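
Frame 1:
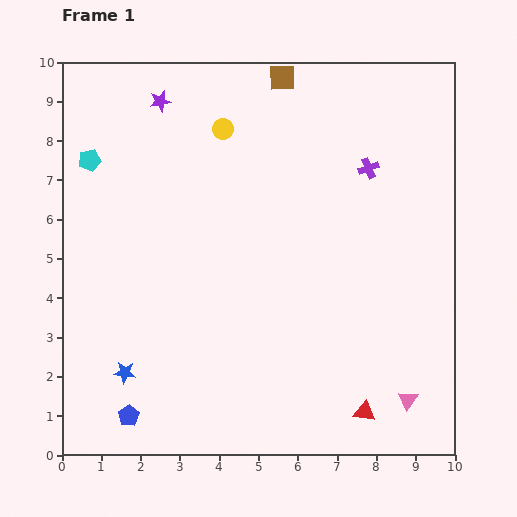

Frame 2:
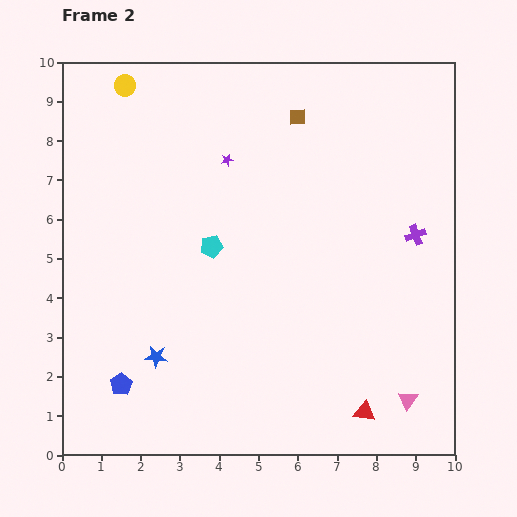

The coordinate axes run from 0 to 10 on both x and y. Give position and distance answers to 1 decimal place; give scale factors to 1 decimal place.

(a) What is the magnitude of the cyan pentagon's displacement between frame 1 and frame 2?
3.8

The cyan pentagon moved from (0.7, 7.5) to (3.8, 5.3), a distance of √(3.1² + 2.2²) ≈ 3.8.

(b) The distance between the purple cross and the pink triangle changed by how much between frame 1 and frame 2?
-1.8

Distance in frame 1: 6.0. Distance in frame 2: 4.2.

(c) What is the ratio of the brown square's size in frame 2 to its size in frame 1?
0.6×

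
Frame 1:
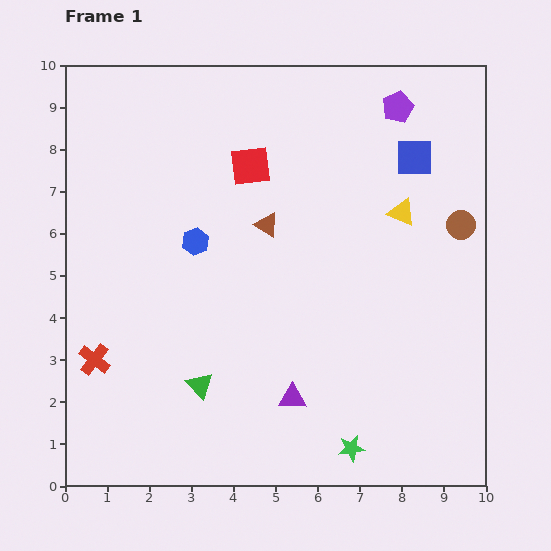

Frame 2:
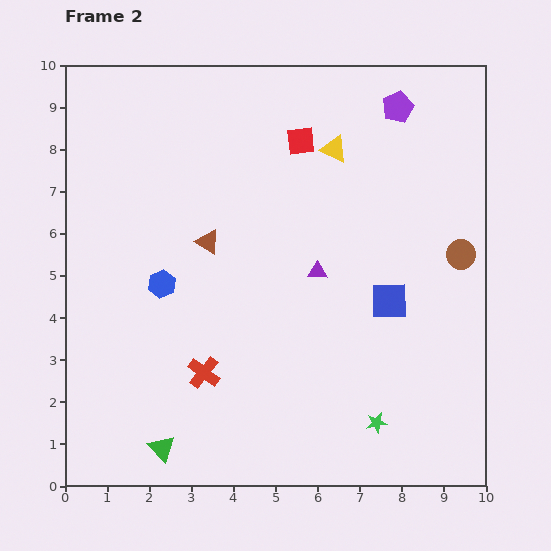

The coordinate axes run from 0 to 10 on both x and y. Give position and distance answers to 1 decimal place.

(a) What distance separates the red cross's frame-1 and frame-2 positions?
2.6

The red cross moved from (0.7, 3.0) to (3.3, 2.7), a distance of √(2.6² + 0.3²) ≈ 2.6.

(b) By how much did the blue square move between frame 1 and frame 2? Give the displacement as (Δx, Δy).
(-0.6, -3.4)

The blue square was at (8.3, 7.8) in frame 1 and (7.7, 4.4) in frame 2.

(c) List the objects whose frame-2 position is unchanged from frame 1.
the purple pentagon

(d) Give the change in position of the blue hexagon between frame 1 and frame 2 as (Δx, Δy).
(-0.8, -1.0)

The blue hexagon was at (3.1, 5.8) in frame 1 and (2.3, 4.8) in frame 2.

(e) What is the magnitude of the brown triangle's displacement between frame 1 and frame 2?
1.5

The brown triangle moved from (4.8, 6.2) to (3.4, 5.8), a distance of √(1.4² + 0.4²) ≈ 1.5.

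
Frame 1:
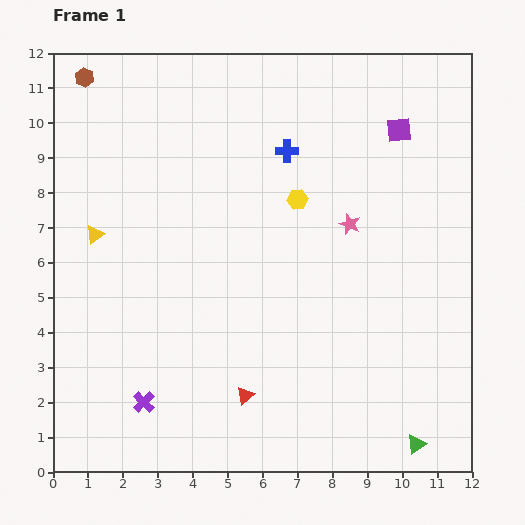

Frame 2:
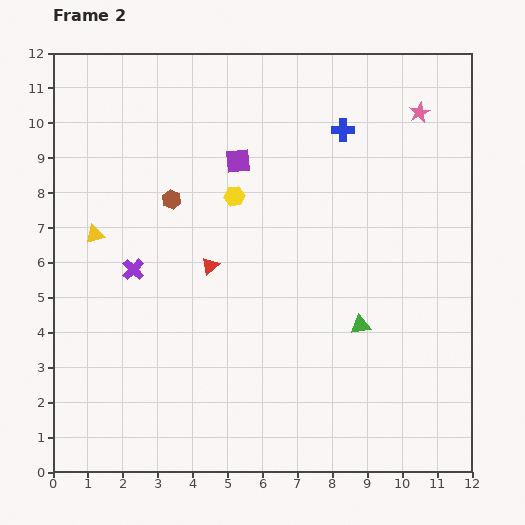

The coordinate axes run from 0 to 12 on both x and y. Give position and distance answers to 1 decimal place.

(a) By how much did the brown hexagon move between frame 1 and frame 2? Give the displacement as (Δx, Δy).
(2.5, -3.5)

The brown hexagon was at (0.9, 11.3) in frame 1 and (3.4, 7.8) in frame 2.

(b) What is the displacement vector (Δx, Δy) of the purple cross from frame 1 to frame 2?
(-0.3, 3.8)

The purple cross was at (2.6, 2.0) in frame 1 and (2.3, 5.8) in frame 2.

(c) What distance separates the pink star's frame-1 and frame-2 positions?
3.8

The pink star moved from (8.5, 7.1) to (10.5, 10.3), a distance of √(2.0² + 3.2²) ≈ 3.8.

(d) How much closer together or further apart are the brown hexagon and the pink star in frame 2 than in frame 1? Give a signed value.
-1.2

Distance in frame 1: 8.7. Distance in frame 2: 7.5.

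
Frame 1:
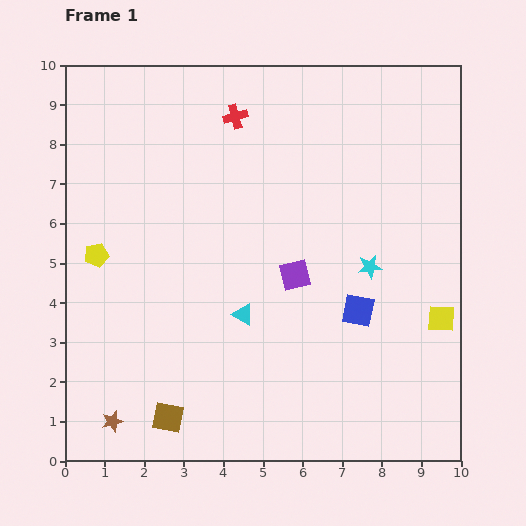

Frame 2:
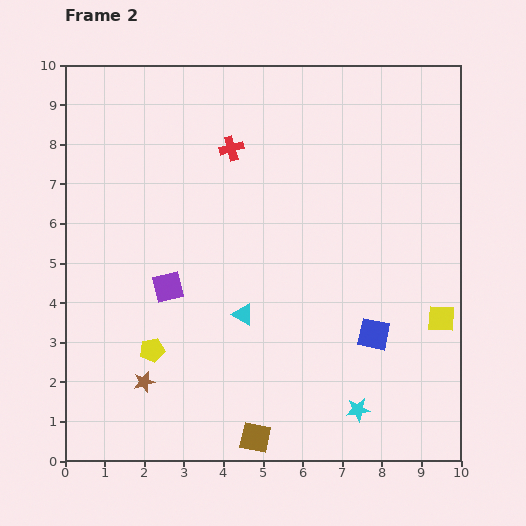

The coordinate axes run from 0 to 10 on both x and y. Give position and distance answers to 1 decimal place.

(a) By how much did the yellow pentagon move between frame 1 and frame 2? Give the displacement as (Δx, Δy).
(1.4, -2.4)

The yellow pentagon was at (0.8, 5.2) in frame 1 and (2.2, 2.8) in frame 2.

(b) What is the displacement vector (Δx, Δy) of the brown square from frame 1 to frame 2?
(2.2, -0.5)

The brown square was at (2.6, 1.1) in frame 1 and (4.8, 0.6) in frame 2.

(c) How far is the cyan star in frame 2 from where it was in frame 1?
3.6

The cyan star moved from (7.7, 4.9) to (7.4, 1.3), a distance of √(0.3² + 3.6²) ≈ 3.6.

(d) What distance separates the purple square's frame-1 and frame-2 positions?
3.2

The purple square moved from (5.8, 4.7) to (2.6, 4.4), a distance of √(3.2² + 0.3²) ≈ 3.2.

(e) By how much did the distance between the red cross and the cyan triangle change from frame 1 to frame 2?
-0.8

Distance in frame 1: 5.0. Distance in frame 2: 4.2.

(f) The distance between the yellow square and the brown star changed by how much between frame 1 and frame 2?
-1.0

Distance in frame 1: 8.7. Distance in frame 2: 7.7.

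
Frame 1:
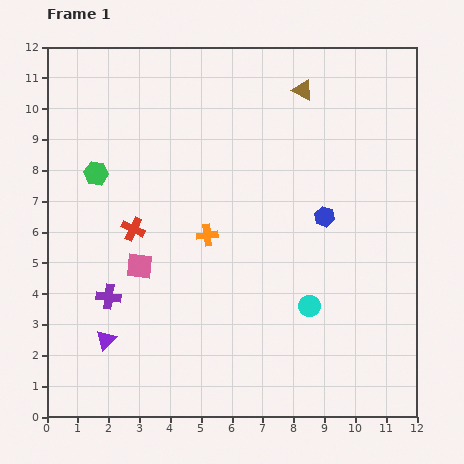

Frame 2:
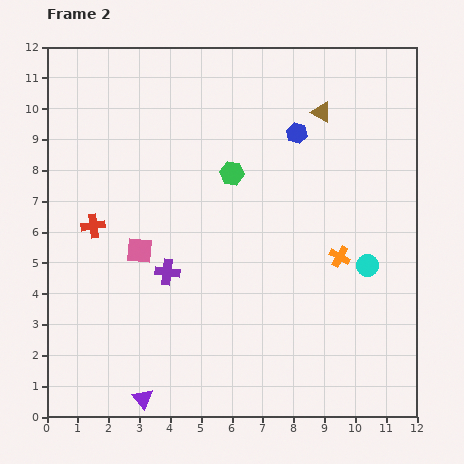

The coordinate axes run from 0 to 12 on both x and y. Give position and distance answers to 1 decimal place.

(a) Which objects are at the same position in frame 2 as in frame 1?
none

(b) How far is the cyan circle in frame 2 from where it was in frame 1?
2.3

The cyan circle moved from (8.5, 3.6) to (10.4, 4.9), a distance of √(1.9² + 1.3²) ≈ 2.3.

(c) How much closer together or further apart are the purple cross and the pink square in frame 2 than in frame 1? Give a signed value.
-0.3

Distance in frame 1: 1.4. Distance in frame 2: 1.1.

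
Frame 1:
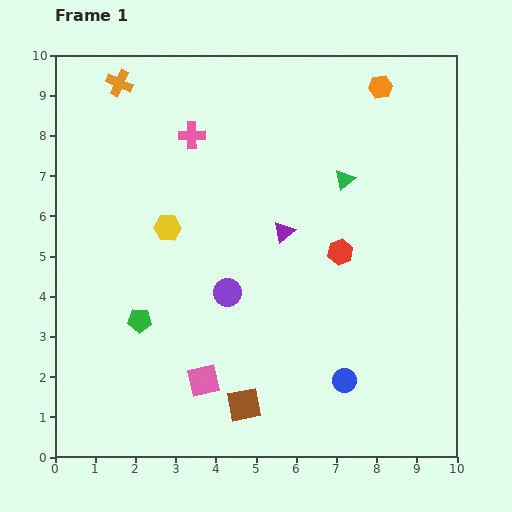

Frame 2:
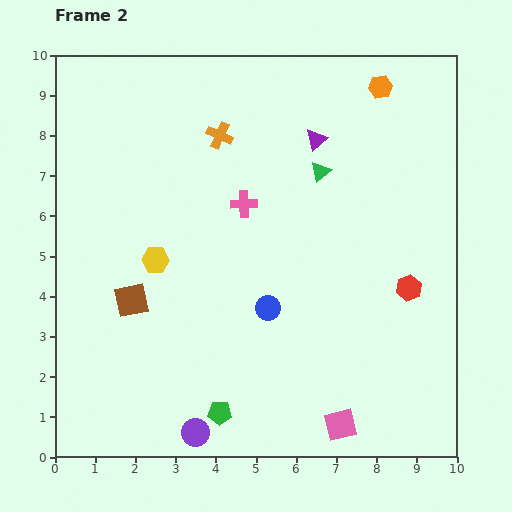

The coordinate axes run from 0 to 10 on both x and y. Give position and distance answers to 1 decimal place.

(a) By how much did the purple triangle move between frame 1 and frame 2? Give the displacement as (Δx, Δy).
(0.8, 2.3)

The purple triangle was at (5.7, 5.6) in frame 1 and (6.5, 7.9) in frame 2.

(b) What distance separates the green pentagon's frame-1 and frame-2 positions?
3.0

The green pentagon moved from (2.1, 3.4) to (4.1, 1.1), a distance of √(2.0² + 2.3²) ≈ 3.0.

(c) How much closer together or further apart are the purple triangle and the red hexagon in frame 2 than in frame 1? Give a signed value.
+2.9

Distance in frame 1: 1.5. Distance in frame 2: 4.4.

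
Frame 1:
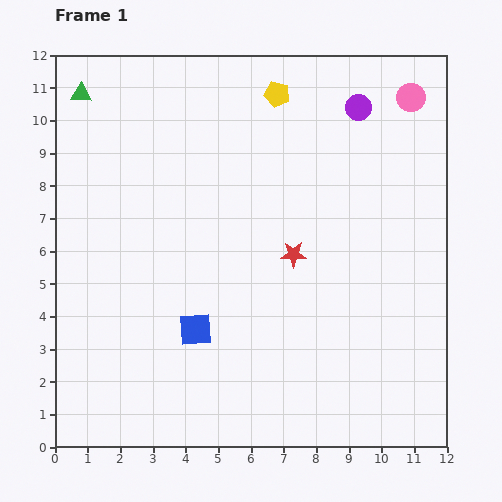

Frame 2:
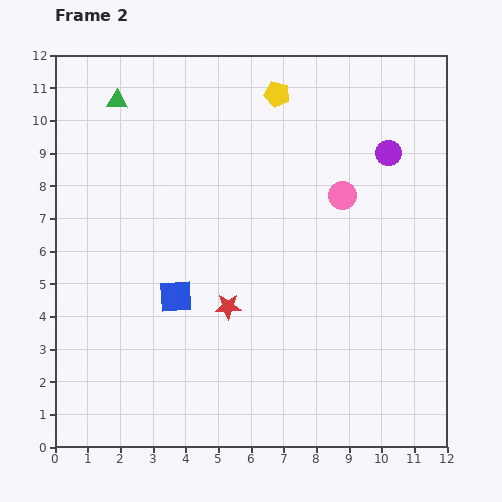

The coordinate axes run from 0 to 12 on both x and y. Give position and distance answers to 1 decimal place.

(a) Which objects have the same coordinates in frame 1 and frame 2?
the yellow pentagon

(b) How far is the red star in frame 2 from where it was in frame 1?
2.6

The red star moved from (7.3, 5.9) to (5.3, 4.3), a distance of √(2.0² + 1.6²) ≈ 2.6.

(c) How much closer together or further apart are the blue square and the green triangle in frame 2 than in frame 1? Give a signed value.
-1.7

Distance in frame 1: 8.0. Distance in frame 2: 6.3.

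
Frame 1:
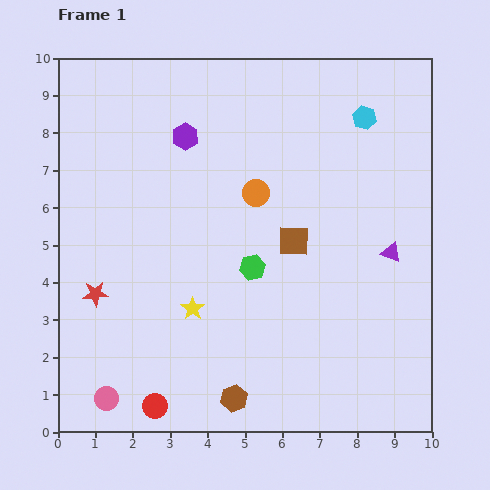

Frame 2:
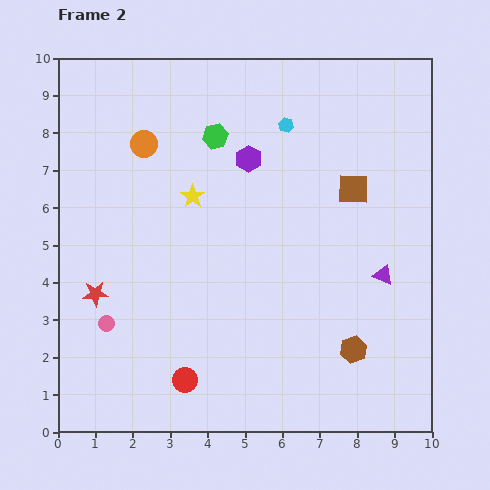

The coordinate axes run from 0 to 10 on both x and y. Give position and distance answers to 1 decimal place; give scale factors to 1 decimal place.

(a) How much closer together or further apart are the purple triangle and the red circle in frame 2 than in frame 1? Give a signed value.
-1.5

Distance in frame 1: 7.5. Distance in frame 2: 6.0.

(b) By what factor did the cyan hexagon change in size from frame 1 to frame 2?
0.6×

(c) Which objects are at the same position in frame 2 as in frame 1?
the red star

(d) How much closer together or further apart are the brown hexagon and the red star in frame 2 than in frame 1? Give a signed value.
+2.5

Distance in frame 1: 4.6. Distance in frame 2: 7.1.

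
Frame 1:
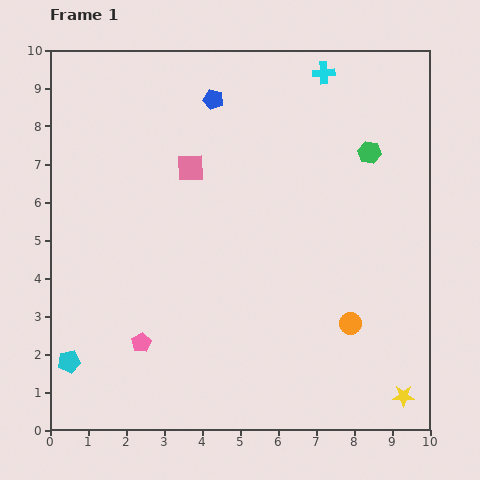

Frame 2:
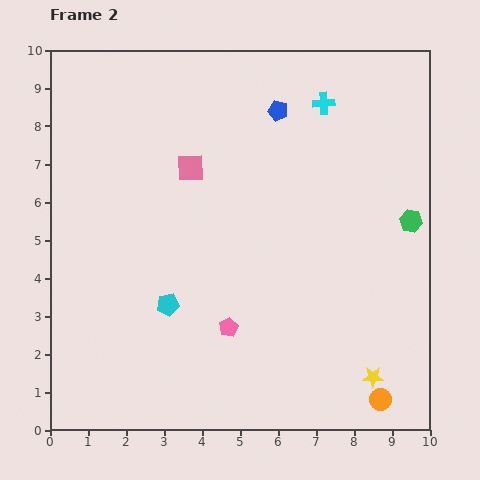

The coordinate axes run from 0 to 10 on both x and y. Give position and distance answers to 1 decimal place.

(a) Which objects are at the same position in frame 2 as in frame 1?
the pink square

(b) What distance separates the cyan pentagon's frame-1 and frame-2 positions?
3.0

The cyan pentagon moved from (0.5, 1.8) to (3.1, 3.3), a distance of √(2.6² + 1.5²) ≈ 3.0.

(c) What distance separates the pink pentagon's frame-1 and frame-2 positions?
2.3

The pink pentagon moved from (2.4, 2.3) to (4.7, 2.7), a distance of √(2.3² + 0.4²) ≈ 2.3.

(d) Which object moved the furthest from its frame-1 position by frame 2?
the cyan pentagon

(moved 3.0; next 2.3)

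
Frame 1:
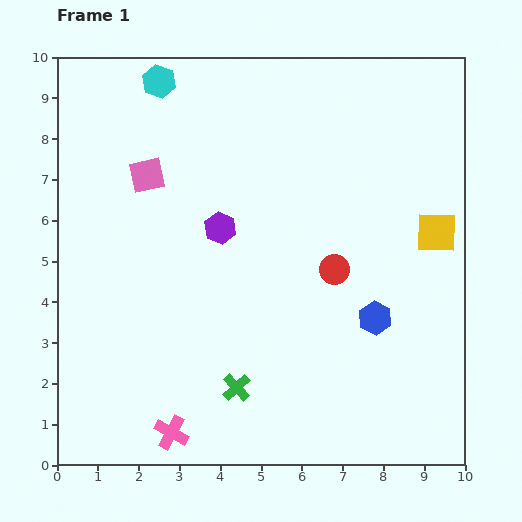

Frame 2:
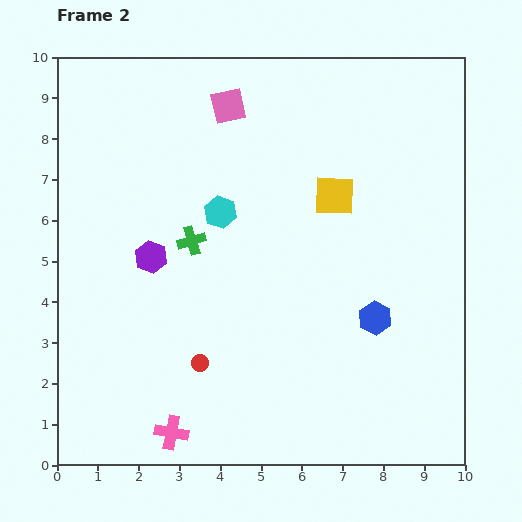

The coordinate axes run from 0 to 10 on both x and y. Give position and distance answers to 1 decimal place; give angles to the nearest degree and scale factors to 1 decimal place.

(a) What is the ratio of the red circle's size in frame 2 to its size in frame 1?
0.6×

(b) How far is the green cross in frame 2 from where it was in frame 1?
3.8

The green cross moved from (4.4, 1.9) to (3.3, 5.5), a distance of √(1.1² + 3.6²) ≈ 3.8.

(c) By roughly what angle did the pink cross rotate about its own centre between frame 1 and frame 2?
18° counter-clockwise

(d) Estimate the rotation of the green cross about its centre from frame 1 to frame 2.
26° clockwise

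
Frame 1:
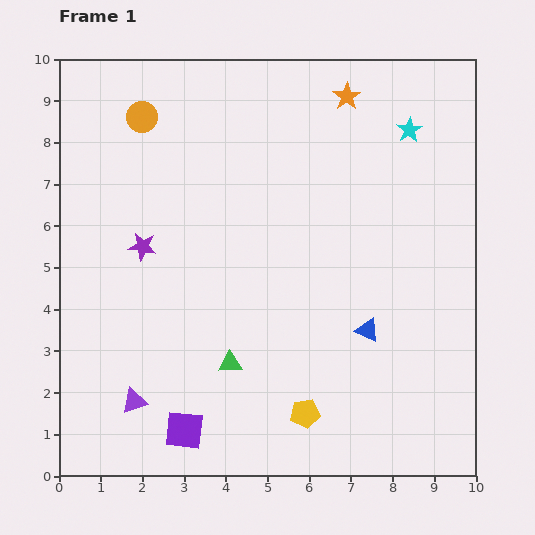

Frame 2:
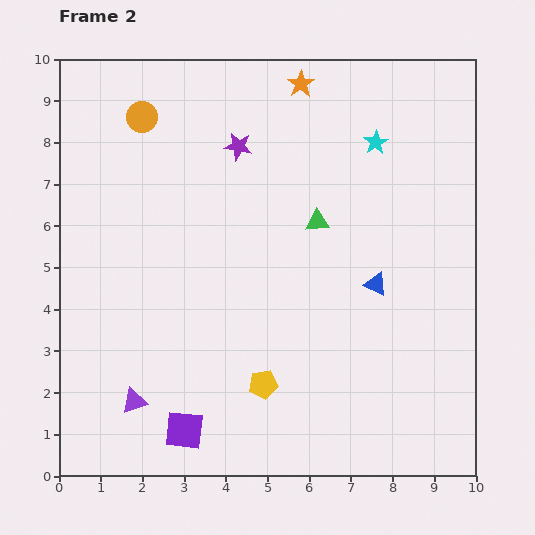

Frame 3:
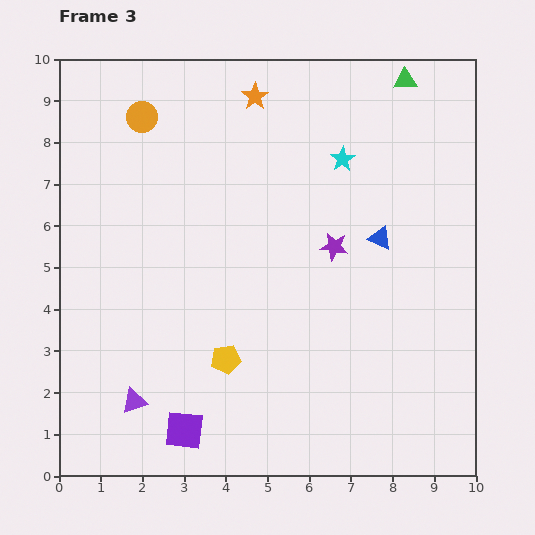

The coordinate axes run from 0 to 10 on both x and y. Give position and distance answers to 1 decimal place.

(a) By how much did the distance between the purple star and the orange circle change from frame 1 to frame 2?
-0.7

Distance in frame 1: 3.1. Distance in frame 2: 2.4.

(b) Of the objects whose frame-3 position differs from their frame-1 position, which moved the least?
the cyan star

(moved 1.7)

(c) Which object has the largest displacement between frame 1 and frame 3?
the green triangle

(moved 8.0; next 4.6)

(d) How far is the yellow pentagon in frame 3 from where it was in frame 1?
2.3

The yellow pentagon moved from (5.9, 1.5) to (4.0, 2.8), a distance of √(1.9² + 1.3²) ≈ 2.3.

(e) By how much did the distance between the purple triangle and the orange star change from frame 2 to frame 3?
-0.7

Distance in frame 2: 8.6. Distance in frame 3: 7.9.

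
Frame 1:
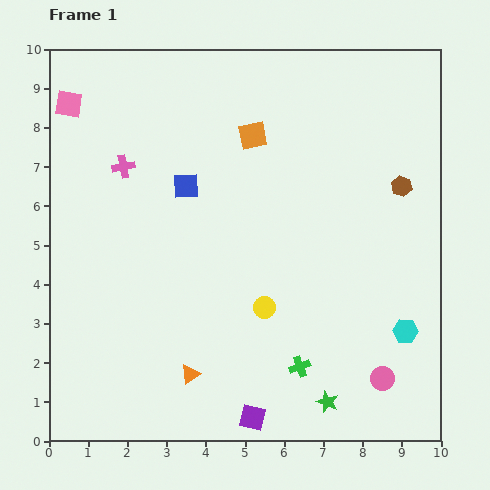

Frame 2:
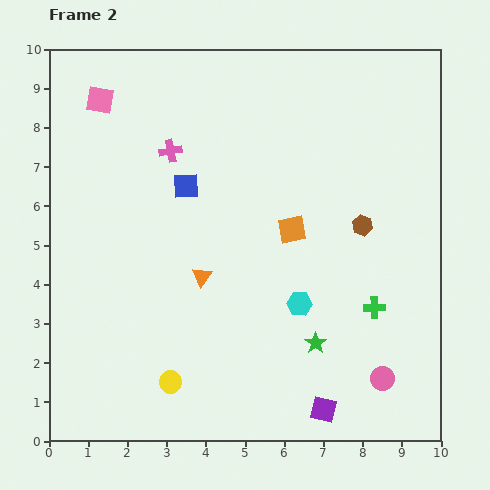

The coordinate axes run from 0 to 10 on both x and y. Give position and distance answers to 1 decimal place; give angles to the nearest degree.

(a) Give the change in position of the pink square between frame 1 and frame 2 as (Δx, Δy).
(0.8, 0.1)

The pink square was at (0.5, 8.6) in frame 1 and (1.3, 8.7) in frame 2.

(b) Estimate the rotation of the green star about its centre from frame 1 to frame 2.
16° clockwise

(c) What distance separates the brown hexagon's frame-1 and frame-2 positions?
1.4

The brown hexagon moved from (9.0, 6.5) to (8.0, 5.5), a distance of √(1.0² + 1.0²) ≈ 1.4.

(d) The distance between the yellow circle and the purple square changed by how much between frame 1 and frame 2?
+1.2

Distance in frame 1: 2.8. Distance in frame 2: 4.0.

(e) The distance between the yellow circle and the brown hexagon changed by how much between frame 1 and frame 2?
+1.6

Distance in frame 1: 4.7. Distance in frame 2: 6.3.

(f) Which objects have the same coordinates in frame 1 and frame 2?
the blue square, the pink circle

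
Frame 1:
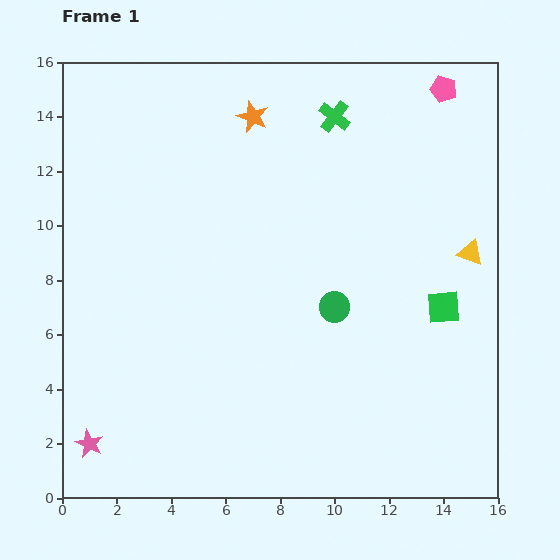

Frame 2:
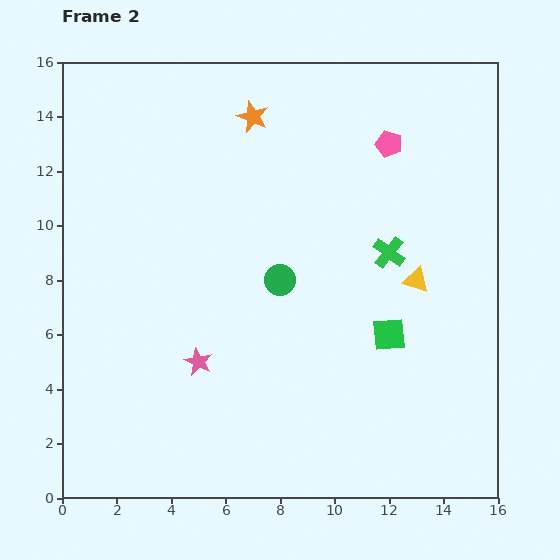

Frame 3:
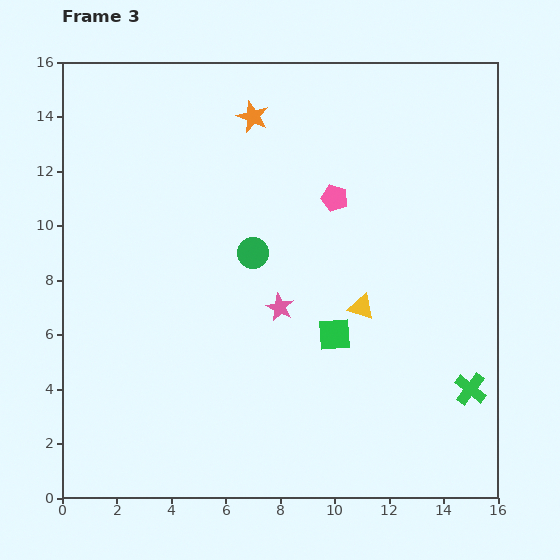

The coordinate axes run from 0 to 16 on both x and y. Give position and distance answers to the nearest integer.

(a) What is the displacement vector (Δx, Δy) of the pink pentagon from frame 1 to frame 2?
(-2, -2)

The pink pentagon was at (14, 15) in frame 1 and (12, 13) in frame 2.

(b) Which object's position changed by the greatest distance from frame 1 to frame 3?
the green cross

(moved 11; next 9)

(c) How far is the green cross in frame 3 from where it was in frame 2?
6

The green cross moved from (12, 9) to (15, 4), a distance of √(3² + 5²) ≈ 6.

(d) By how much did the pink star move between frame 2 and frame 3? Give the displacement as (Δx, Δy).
(3, 2)

The pink star was at (5, 5) in frame 2 and (8, 7) in frame 3.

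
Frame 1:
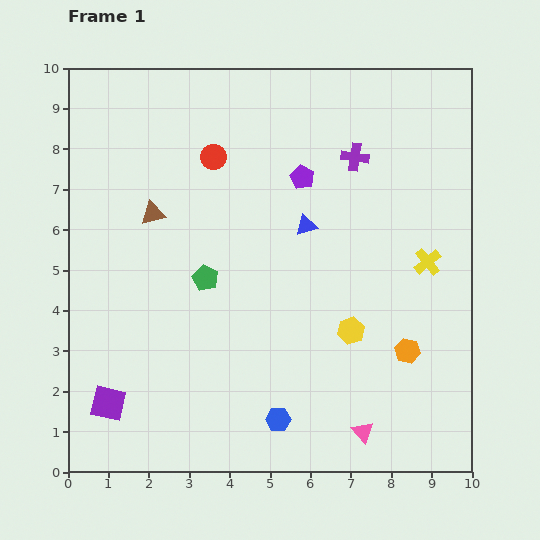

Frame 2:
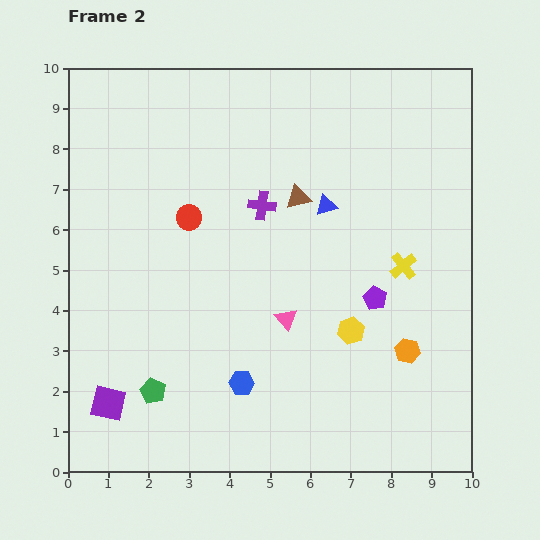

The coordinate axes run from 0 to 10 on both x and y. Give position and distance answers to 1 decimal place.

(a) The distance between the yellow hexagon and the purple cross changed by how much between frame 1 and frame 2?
-0.5

Distance in frame 1: 4.3. Distance in frame 2: 3.8.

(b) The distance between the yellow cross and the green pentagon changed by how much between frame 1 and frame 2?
+1.4

Distance in frame 1: 5.5. Distance in frame 2: 6.9.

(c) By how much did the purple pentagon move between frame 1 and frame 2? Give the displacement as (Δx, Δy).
(1.8, -3.0)

The purple pentagon was at (5.8, 7.3) in frame 1 and (7.6, 4.3) in frame 2.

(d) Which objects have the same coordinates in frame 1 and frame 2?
the yellow hexagon, the orange hexagon, the purple square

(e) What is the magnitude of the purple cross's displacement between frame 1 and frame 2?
2.6

The purple cross moved from (7.1, 7.8) to (4.8, 6.6), a distance of √(2.3² + 1.2²) ≈ 2.6.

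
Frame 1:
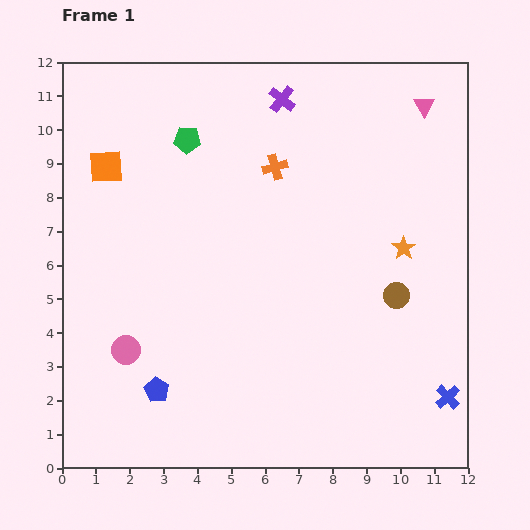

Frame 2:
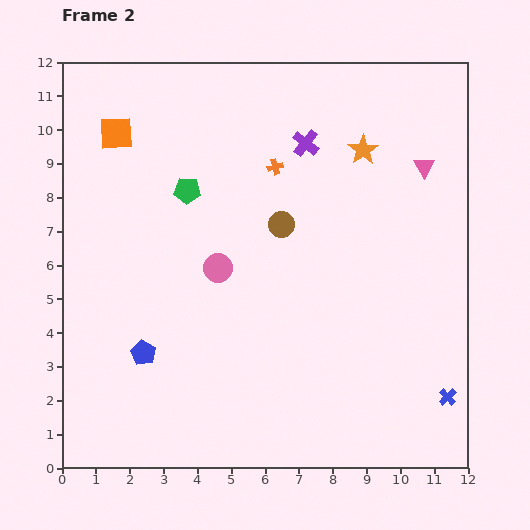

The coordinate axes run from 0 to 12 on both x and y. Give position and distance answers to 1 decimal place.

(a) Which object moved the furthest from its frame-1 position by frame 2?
the brown circle

(moved 4.0; next 3.6)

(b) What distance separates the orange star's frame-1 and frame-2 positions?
3.1

The orange star moved from (10.1, 6.5) to (8.9, 9.4), a distance of √(1.2² + 2.9²) ≈ 3.1.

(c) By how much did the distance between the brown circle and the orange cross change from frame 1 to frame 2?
-3.5

Distance in frame 1: 5.2. Distance in frame 2: 1.7.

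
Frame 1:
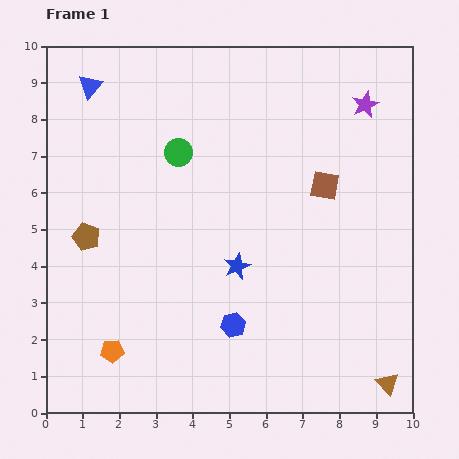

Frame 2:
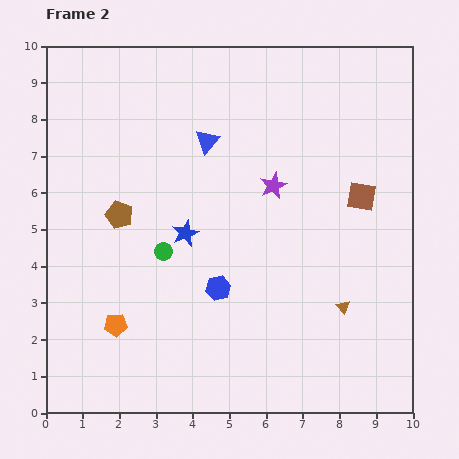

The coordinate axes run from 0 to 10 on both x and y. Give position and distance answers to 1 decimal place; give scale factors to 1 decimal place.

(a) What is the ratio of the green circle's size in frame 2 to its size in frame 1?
0.7×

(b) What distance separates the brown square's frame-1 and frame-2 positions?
1.0

The brown square moved from (7.6, 6.2) to (8.6, 5.9), a distance of √(1.0² + 0.3²) ≈ 1.0.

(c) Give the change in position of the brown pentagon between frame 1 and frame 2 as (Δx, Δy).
(0.9, 0.6)

The brown pentagon was at (1.1, 4.8) in frame 1 and (2.0, 5.4) in frame 2.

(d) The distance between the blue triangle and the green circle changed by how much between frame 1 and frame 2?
+0.2

Distance in frame 1: 3.0. Distance in frame 2: 3.2.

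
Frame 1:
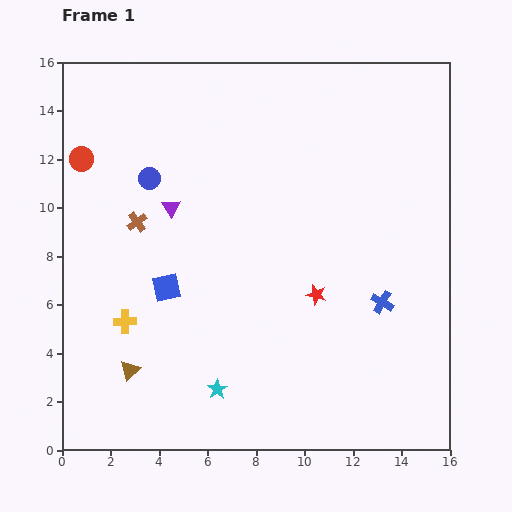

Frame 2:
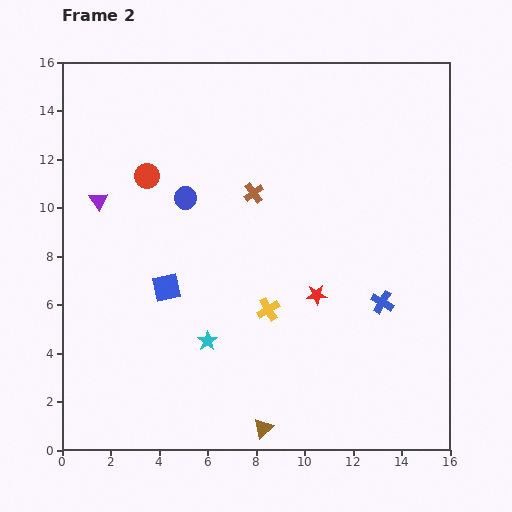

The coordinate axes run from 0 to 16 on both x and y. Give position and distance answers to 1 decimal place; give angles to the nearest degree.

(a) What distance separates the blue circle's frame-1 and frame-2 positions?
1.7

The blue circle moved from (3.6, 11.2) to (5.1, 10.4), a distance of √(1.5² + 0.8²) ≈ 1.7.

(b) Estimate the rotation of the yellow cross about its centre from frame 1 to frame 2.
30° counter-clockwise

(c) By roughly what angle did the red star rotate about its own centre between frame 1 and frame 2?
15° counter-clockwise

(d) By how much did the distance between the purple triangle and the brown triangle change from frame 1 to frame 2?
+4.7

Distance in frame 1: 6.9. Distance in frame 2: 11.6.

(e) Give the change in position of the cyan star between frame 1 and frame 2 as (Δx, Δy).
(-0.4, 2.0)

The cyan star was at (6.4, 2.5) in frame 1 and (6.0, 4.5) in frame 2.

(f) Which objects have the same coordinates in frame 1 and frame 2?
the red star, the blue square, the blue cross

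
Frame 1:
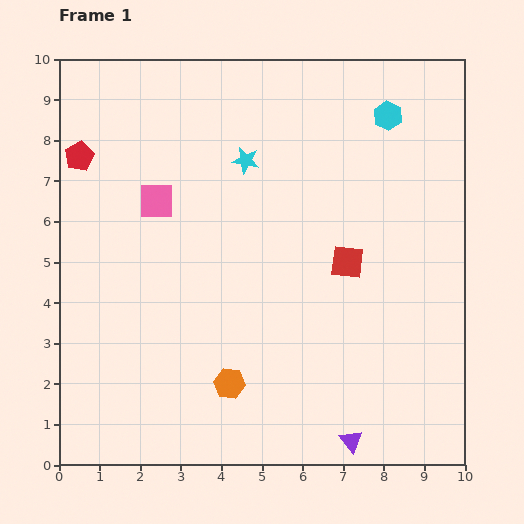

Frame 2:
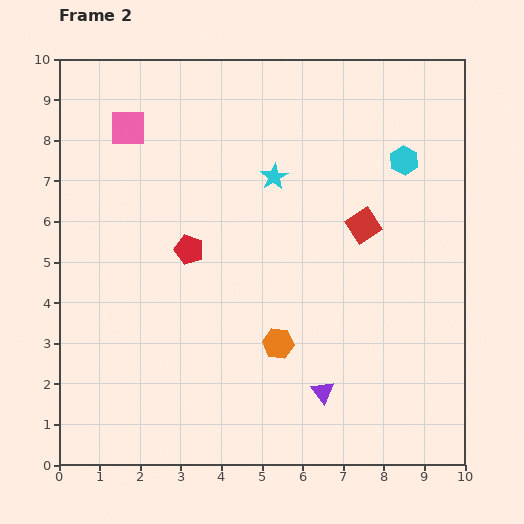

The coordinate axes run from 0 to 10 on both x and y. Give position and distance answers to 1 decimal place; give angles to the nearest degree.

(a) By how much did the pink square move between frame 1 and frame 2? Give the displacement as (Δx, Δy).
(-0.7, 1.8)

The pink square was at (2.4, 6.5) in frame 1 and (1.7, 8.3) in frame 2.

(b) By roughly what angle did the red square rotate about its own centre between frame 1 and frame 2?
39° counter-clockwise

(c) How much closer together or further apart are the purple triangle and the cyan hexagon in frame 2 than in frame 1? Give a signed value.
-2.1

Distance in frame 1: 8.1. Distance in frame 2: 6.0.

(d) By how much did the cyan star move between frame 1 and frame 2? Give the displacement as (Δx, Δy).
(0.7, -0.4)

The cyan star was at (4.6, 7.5) in frame 1 and (5.3, 7.1) in frame 2.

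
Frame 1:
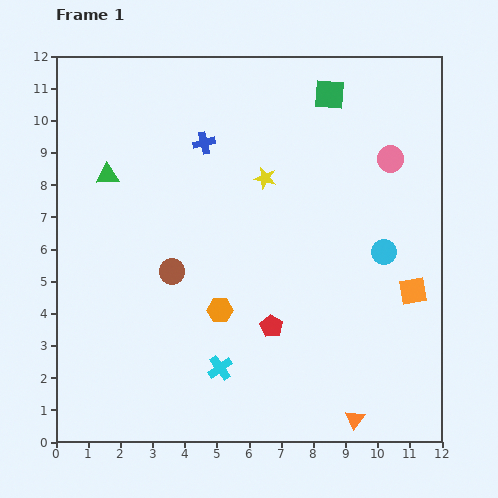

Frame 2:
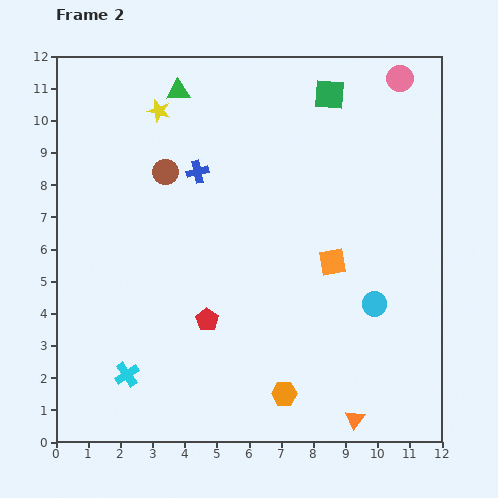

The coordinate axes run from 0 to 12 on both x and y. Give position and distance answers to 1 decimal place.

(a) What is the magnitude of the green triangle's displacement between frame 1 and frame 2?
3.4

The green triangle moved from (1.6, 8.3) to (3.8, 10.9), a distance of √(2.2² + 2.6²) ≈ 3.4.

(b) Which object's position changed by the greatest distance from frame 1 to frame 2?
the yellow star

(moved 3.9; next 3.4)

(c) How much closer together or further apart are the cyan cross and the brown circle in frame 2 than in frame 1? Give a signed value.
+3.0

Distance in frame 1: 3.4. Distance in frame 2: 6.4.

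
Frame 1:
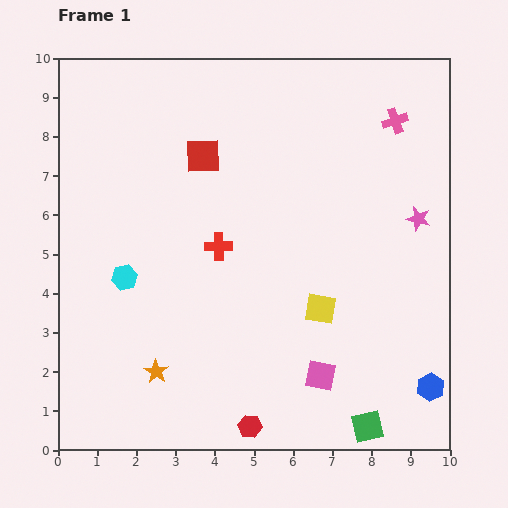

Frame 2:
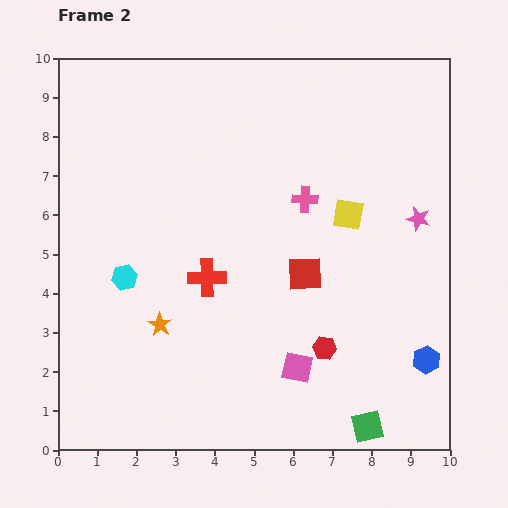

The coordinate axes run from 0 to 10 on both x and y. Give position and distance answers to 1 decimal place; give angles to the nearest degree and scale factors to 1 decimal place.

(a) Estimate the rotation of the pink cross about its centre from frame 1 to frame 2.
22° clockwise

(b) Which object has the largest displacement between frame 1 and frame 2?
the red square

(moved 4.0; next 3.0)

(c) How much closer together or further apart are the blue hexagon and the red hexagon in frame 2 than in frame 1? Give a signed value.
-2.1

Distance in frame 1: 4.7. Distance in frame 2: 2.6.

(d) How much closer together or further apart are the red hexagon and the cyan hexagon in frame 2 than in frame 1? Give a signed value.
+0.4

Distance in frame 1: 5.0. Distance in frame 2: 5.4.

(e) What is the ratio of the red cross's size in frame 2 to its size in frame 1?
1.4×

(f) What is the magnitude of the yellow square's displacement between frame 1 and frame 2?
2.5

The yellow square moved from (6.7, 3.6) to (7.4, 6.0), a distance of √(0.7² + 2.4²) ≈ 2.5.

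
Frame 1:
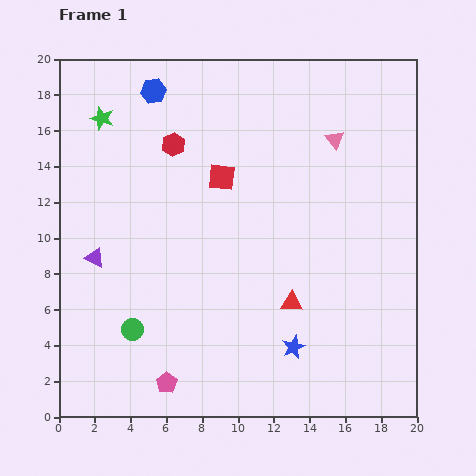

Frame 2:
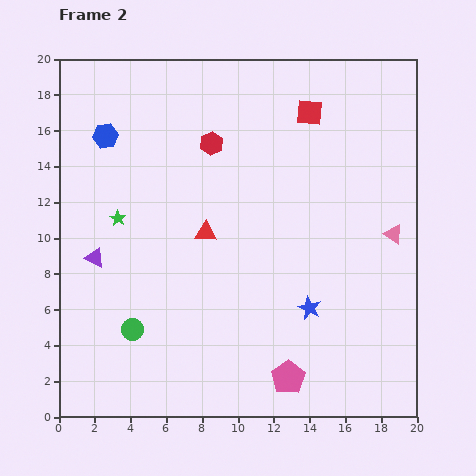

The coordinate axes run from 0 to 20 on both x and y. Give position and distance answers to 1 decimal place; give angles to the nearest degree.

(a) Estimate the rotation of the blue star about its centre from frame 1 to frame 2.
23° counter-clockwise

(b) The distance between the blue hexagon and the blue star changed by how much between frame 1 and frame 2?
-1.4

Distance in frame 1: 16.3. Distance in frame 2: 14.9.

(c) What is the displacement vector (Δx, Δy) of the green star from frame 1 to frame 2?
(0.9, -5.6)

The green star was at (2.4, 16.7) in frame 1 and (3.3, 11.1) in frame 2.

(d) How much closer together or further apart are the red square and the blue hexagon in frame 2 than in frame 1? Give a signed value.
+5.4

Distance in frame 1: 6.1. Distance in frame 2: 11.5.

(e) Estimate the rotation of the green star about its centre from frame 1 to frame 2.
15° clockwise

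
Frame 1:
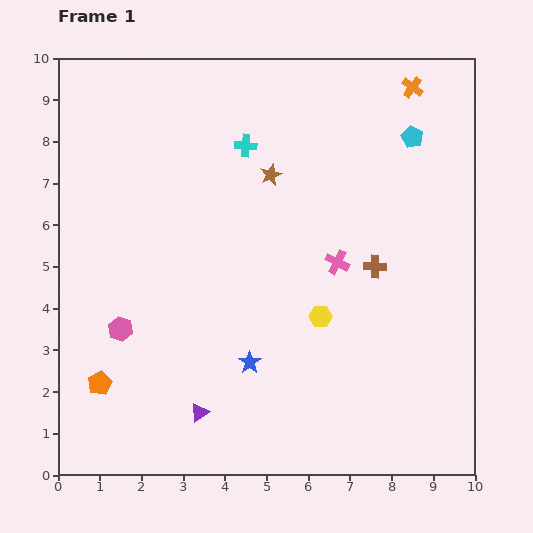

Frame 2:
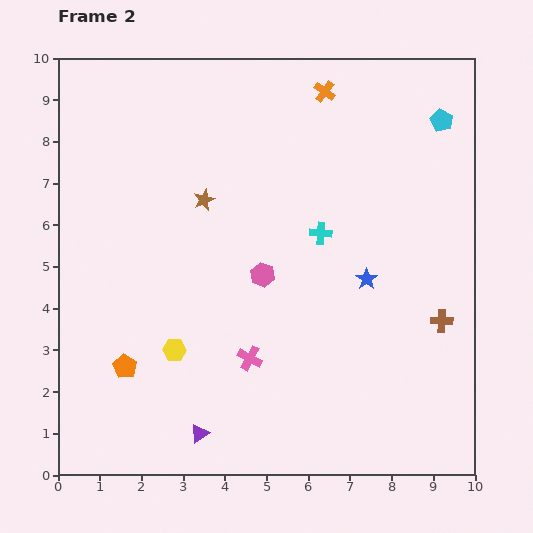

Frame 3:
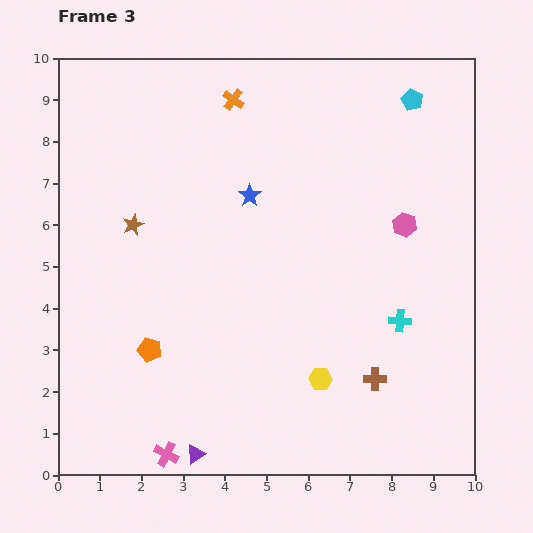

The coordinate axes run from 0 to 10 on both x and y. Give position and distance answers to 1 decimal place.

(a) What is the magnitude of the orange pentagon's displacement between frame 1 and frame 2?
0.7

The orange pentagon moved from (1.0, 2.2) to (1.6, 2.6), a distance of √(0.6² + 0.4²) ≈ 0.7.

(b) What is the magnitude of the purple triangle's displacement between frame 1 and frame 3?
1.0

The purple triangle moved from (3.4, 1.5) to (3.3, 0.5), a distance of √(0.1² + 1.0²) ≈ 1.0.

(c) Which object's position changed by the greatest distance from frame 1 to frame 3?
the pink hexagon

(moved 7.2; next 6.2)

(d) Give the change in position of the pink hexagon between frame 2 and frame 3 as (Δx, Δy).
(3.4, 1.2)

The pink hexagon was at (4.9, 4.8) in frame 2 and (8.3, 6.0) in frame 3.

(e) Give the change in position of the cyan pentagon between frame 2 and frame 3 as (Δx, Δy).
(-0.7, 0.5)

The cyan pentagon was at (9.2, 8.5) in frame 2 and (8.5, 9.0) in frame 3.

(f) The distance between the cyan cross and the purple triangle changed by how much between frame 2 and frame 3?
+0.3

Distance in frame 2: 5.6. Distance in frame 3: 5.9.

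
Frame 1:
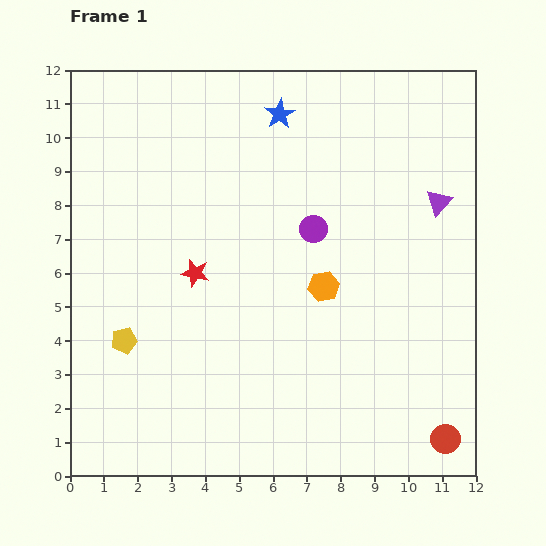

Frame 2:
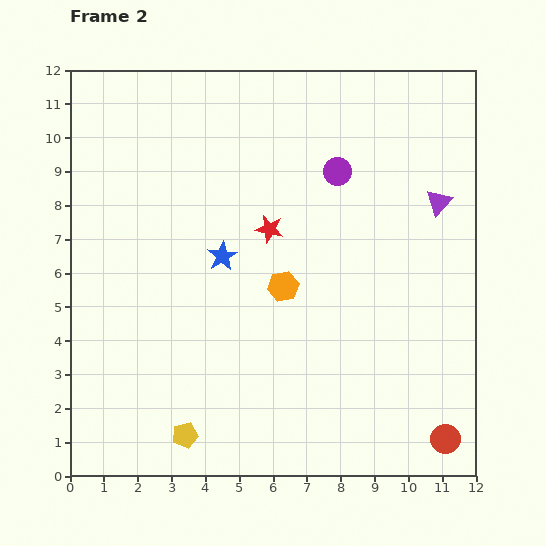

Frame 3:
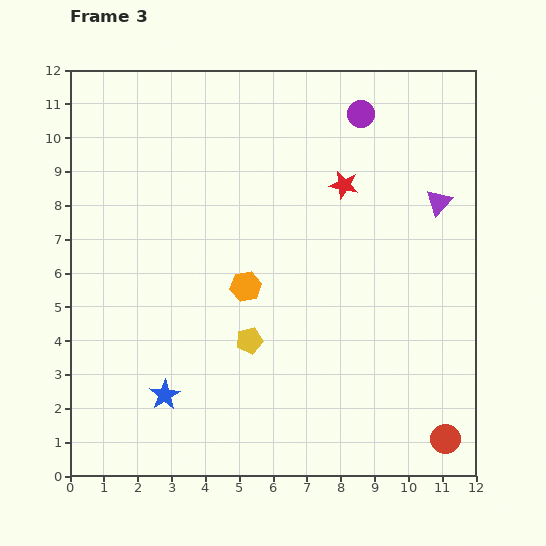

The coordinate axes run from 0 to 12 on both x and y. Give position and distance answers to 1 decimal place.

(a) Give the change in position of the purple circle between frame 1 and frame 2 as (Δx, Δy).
(0.7, 1.7)

The purple circle was at (7.2, 7.3) in frame 1 and (7.9, 9.0) in frame 2.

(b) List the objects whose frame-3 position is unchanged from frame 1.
the purple triangle, the red circle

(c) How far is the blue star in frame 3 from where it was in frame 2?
4.4

The blue star moved from (4.5, 6.5) to (2.8, 2.4), a distance of √(1.7² + 4.1²) ≈ 4.4.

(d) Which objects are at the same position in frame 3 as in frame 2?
the purple triangle, the red circle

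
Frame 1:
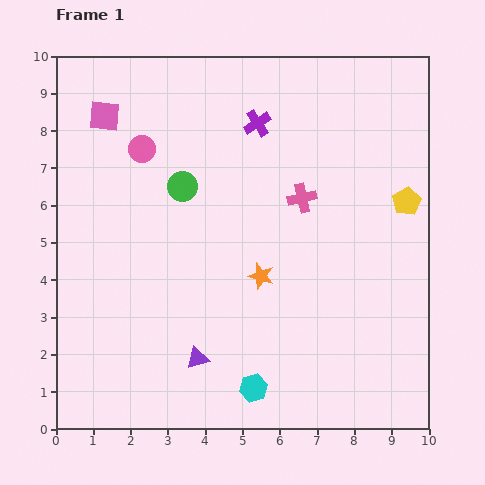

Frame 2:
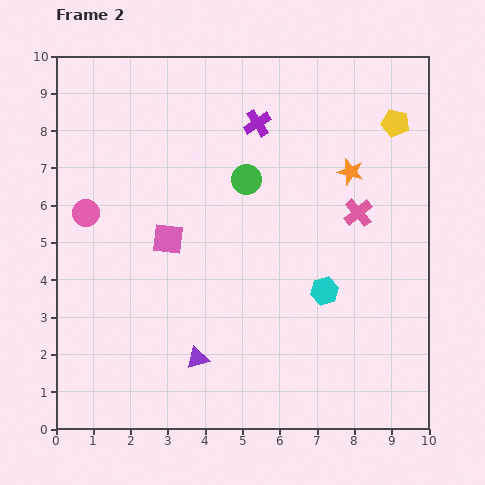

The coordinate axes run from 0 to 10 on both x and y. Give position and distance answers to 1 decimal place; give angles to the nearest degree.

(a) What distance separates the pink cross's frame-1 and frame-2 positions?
1.6

The pink cross moved from (6.6, 6.2) to (8.1, 5.8), a distance of √(1.5² + 0.4²) ≈ 1.6.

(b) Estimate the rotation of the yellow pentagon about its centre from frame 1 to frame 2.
28° counter-clockwise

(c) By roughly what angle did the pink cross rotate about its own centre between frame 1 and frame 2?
28° counter-clockwise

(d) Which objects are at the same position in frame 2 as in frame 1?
the purple cross, the purple triangle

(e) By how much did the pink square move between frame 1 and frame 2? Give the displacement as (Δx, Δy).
(1.7, -3.3)

The pink square was at (1.3, 8.4) in frame 1 and (3.0, 5.1) in frame 2.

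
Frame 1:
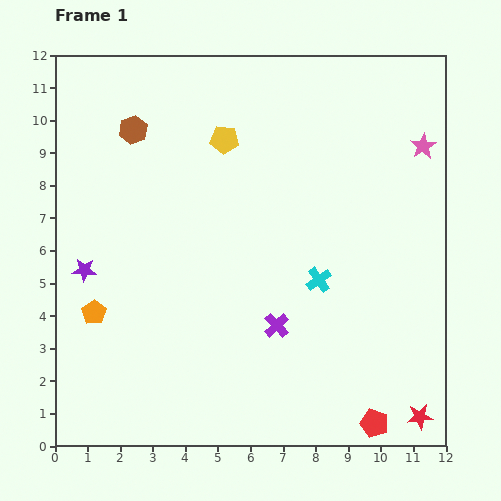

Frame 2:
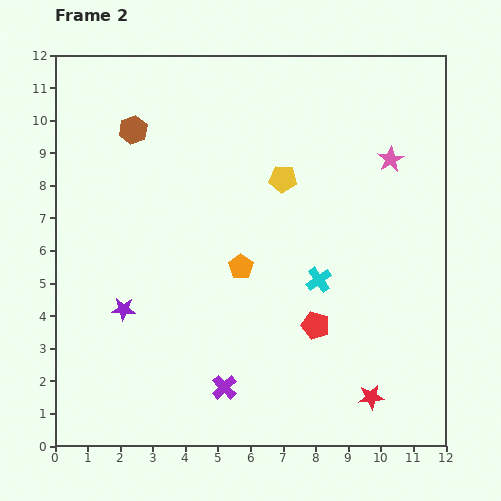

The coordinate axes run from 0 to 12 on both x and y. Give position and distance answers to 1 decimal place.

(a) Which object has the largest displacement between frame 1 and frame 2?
the orange pentagon

(moved 4.7; next 3.5)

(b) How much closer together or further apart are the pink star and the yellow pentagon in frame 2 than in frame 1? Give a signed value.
-2.7

Distance in frame 1: 6.1. Distance in frame 2: 3.4.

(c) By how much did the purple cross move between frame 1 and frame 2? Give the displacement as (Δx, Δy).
(-1.6, -1.9)

The purple cross was at (6.8, 3.7) in frame 1 and (5.2, 1.8) in frame 2.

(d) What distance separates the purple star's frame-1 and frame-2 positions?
1.7

The purple star moved from (0.9, 5.4) to (2.1, 4.2), a distance of √(1.2² + 1.2²) ≈ 1.7.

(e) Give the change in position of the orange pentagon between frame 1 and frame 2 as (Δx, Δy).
(4.5, 1.4)

The orange pentagon was at (1.2, 4.1) in frame 1 and (5.7, 5.5) in frame 2.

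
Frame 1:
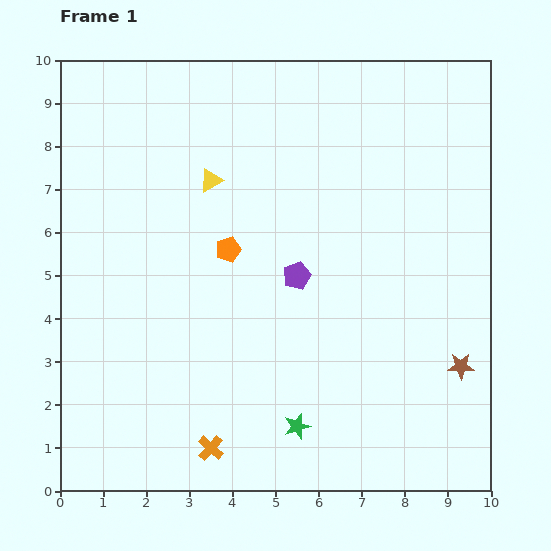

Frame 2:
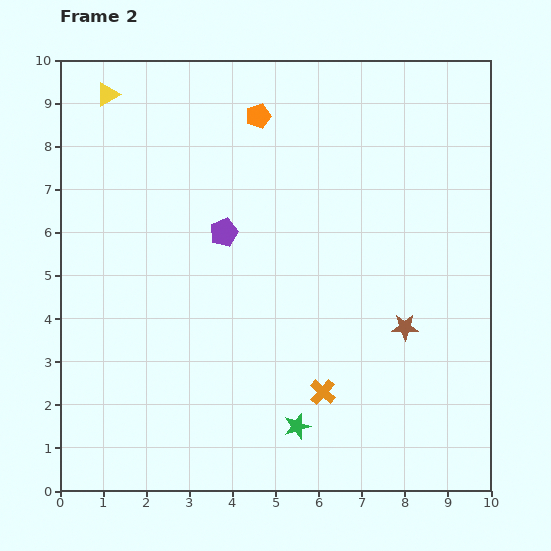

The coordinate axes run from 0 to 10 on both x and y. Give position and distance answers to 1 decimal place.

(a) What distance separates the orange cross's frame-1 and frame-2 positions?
2.9

The orange cross moved from (3.5, 1.0) to (6.1, 2.3), a distance of √(2.6² + 1.3²) ≈ 2.9.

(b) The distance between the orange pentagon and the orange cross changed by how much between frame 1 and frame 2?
+2.0

Distance in frame 1: 4.6. Distance in frame 2: 6.6.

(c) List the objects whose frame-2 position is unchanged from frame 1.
the green star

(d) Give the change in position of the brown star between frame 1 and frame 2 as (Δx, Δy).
(-1.3, 0.9)

The brown star was at (9.3, 2.9) in frame 1 and (8.0, 3.8) in frame 2.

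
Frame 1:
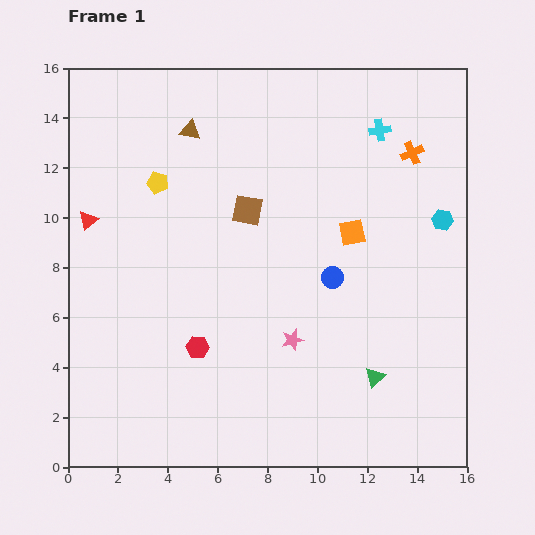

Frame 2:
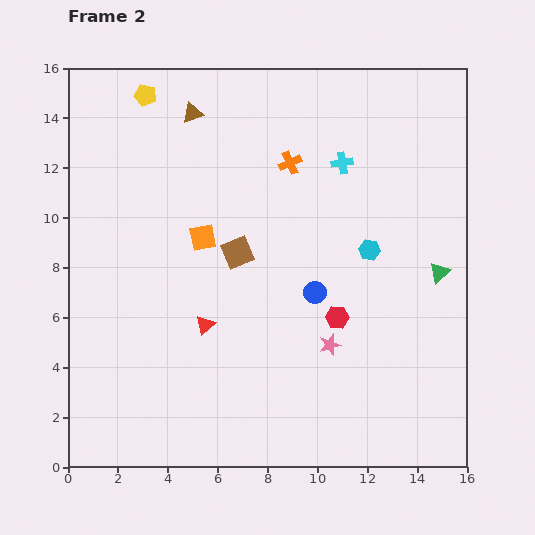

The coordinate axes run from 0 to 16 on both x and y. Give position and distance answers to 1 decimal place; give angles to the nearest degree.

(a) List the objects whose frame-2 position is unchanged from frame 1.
none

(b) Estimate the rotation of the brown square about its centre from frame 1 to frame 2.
33° counter-clockwise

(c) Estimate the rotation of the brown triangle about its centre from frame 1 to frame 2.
31° counter-clockwise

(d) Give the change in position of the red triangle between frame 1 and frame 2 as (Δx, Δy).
(4.7, -4.2)

The red triangle was at (0.8, 9.9) in frame 1 and (5.5, 5.7) in frame 2.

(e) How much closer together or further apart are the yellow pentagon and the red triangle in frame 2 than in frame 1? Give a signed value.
+6.3

Distance in frame 1: 3.2. Distance in frame 2: 9.5.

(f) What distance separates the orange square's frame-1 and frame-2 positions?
6.0

The orange square moved from (11.4, 9.4) to (5.4, 9.2), a distance of √(6.0² + 0.2²) ≈ 6.0.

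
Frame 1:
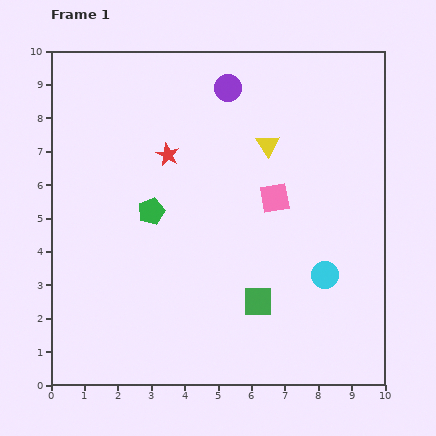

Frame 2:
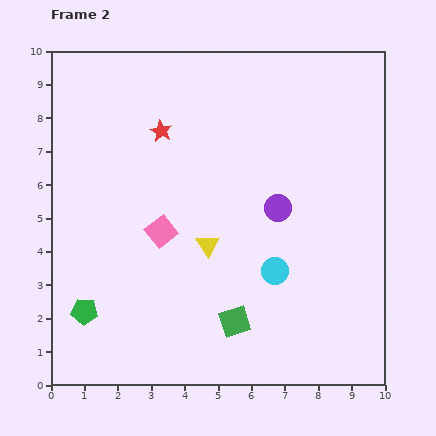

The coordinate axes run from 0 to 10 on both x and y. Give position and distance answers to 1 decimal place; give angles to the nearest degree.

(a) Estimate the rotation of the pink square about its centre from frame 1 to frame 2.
29° counter-clockwise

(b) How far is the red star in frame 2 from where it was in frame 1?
0.7

The red star moved from (3.5, 6.9) to (3.3, 7.6), a distance of √(0.2² + 0.7²) ≈ 0.7.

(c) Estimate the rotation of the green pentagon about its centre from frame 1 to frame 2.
27° clockwise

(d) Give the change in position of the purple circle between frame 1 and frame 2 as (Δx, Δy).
(1.5, -3.6)

The purple circle was at (5.3, 8.9) in frame 1 and (6.8, 5.3) in frame 2.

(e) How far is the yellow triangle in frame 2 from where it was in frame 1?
3.5

The yellow triangle moved from (6.5, 7.2) to (4.7, 4.2), a distance of √(1.8² + 3.0²) ≈ 3.5.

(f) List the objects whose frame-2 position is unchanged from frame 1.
none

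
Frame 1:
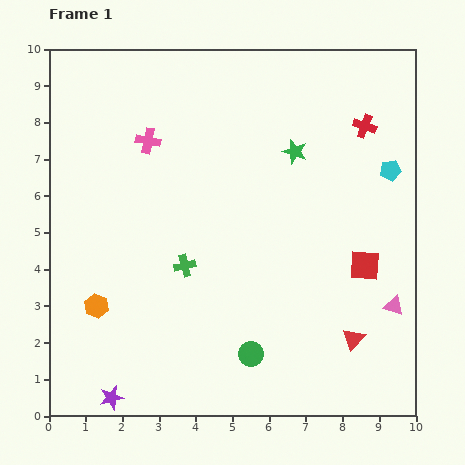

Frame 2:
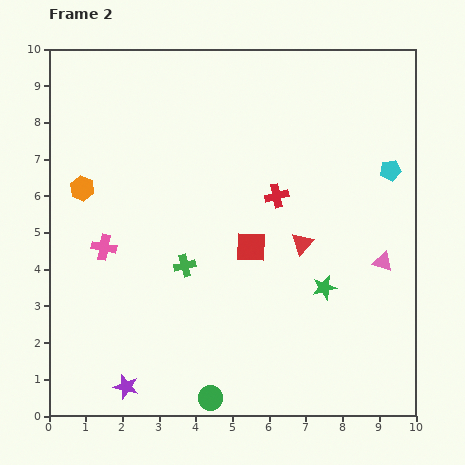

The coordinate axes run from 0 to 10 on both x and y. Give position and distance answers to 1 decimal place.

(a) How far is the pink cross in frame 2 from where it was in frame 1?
3.1

The pink cross moved from (2.7, 7.5) to (1.5, 4.6), a distance of √(1.2² + 2.9²) ≈ 3.1.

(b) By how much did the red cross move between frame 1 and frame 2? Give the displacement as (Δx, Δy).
(-2.4, -1.9)

The red cross was at (8.6, 7.9) in frame 1 and (6.2, 6.0) in frame 2.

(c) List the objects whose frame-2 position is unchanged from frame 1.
the green cross, the cyan pentagon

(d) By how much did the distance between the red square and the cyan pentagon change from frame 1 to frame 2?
+1.6

Distance in frame 1: 2.7. Distance in frame 2: 4.3.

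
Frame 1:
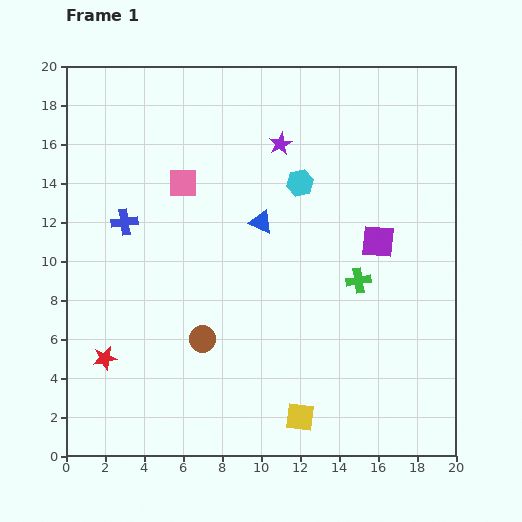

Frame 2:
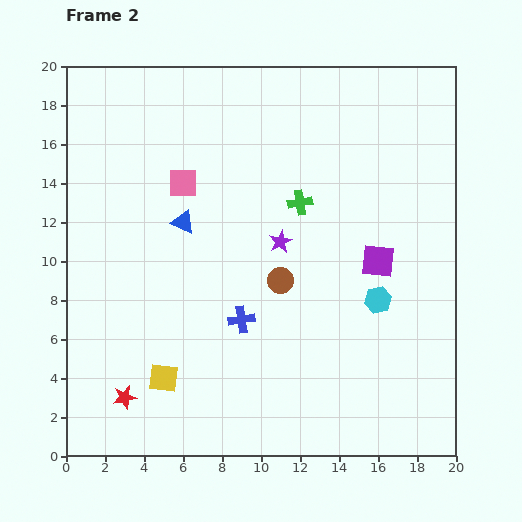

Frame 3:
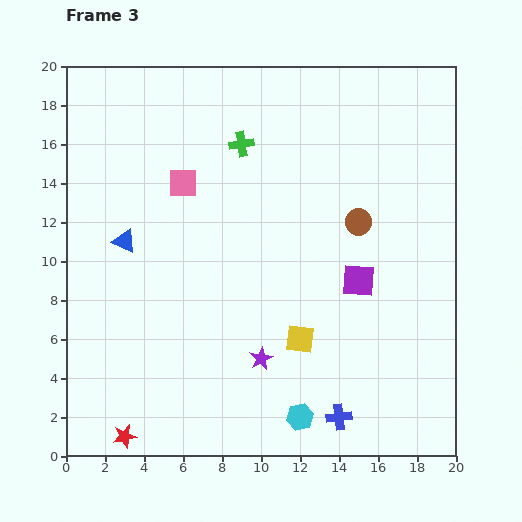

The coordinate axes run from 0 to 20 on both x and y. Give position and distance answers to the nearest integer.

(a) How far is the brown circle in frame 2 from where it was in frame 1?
5

The brown circle moved from (7, 6) to (11, 9), a distance of √(4² + 3²) ≈ 5.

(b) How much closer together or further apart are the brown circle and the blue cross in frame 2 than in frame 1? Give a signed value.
-4

Distance in frame 1: 7. Distance in frame 2: 3.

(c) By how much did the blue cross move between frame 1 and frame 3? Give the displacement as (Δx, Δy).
(11, -10)

The blue cross was at (3, 12) in frame 1 and (14, 2) in frame 3.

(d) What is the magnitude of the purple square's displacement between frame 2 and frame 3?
1

The purple square moved from (16, 10) to (15, 9), a distance of √(1² + 1²) ≈ 1.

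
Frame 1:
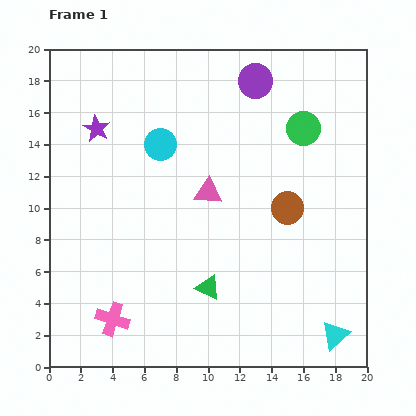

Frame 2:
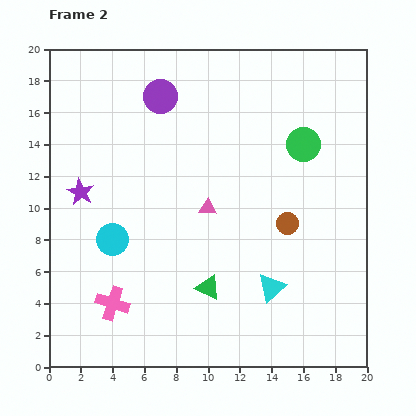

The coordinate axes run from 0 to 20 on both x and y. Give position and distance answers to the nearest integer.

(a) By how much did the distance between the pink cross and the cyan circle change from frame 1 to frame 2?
-7

Distance in frame 1: 11. Distance in frame 2: 4.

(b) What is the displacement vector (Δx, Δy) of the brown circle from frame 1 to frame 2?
(0, -1)

The brown circle was at (15, 10) in frame 1 and (15, 9) in frame 2.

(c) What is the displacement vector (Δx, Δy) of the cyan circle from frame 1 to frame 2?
(-3, -6)

The cyan circle was at (7, 14) in frame 1 and (4, 8) in frame 2.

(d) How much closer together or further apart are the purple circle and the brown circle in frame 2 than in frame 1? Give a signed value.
+3

Distance in frame 1: 8. Distance in frame 2: 11.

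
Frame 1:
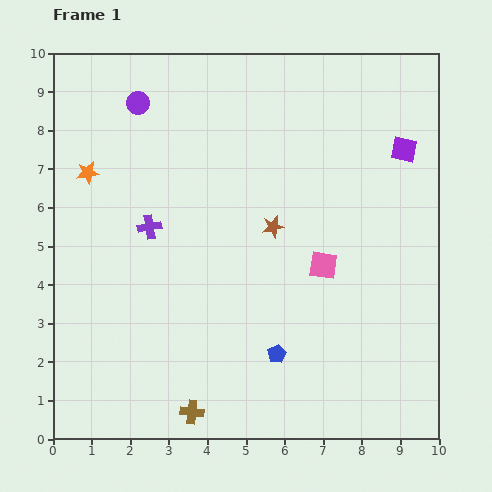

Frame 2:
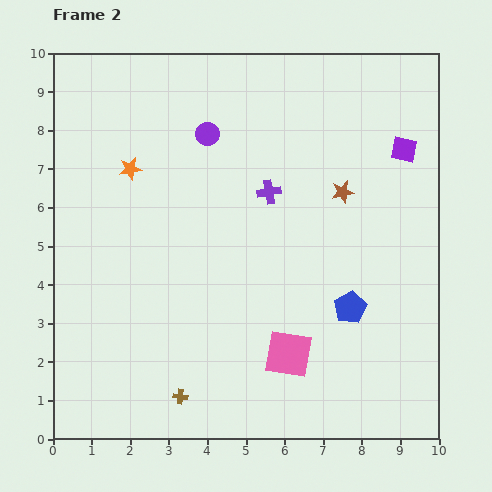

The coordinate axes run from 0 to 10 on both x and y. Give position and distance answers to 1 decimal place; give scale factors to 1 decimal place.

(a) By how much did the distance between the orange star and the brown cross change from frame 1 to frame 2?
-0.8

Distance in frame 1: 6.8. Distance in frame 2: 6.0.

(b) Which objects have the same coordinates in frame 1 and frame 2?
the purple square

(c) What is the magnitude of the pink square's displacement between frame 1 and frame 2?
2.5

The pink square moved from (7.0, 4.5) to (6.1, 2.2), a distance of √(0.9² + 2.3²) ≈ 2.5.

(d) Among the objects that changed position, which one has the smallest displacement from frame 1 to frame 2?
the brown cross

(moved 0.5)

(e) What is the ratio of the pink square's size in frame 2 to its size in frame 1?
1.7×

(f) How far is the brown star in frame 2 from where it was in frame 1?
2.0

The brown star moved from (5.7, 5.5) to (7.5, 6.4), a distance of √(1.8² + 0.9²) ≈ 2.0.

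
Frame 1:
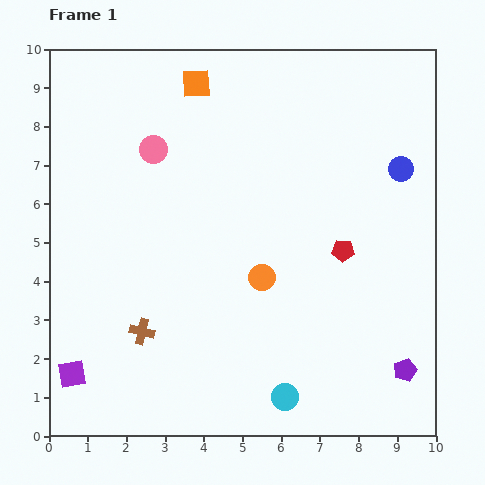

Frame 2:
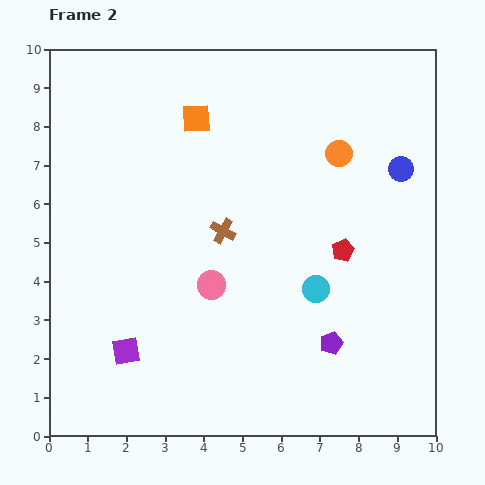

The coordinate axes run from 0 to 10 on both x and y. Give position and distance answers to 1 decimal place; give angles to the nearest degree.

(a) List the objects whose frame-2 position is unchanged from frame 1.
the red pentagon, the blue circle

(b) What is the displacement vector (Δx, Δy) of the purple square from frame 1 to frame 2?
(1.4, 0.6)

The purple square was at (0.6, 1.6) in frame 1 and (2.0, 2.2) in frame 2.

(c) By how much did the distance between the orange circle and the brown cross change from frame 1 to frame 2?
+0.2

Distance in frame 1: 3.4. Distance in frame 2: 3.6.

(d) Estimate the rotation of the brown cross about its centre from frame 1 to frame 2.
16° clockwise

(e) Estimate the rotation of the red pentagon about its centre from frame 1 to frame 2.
28° counter-clockwise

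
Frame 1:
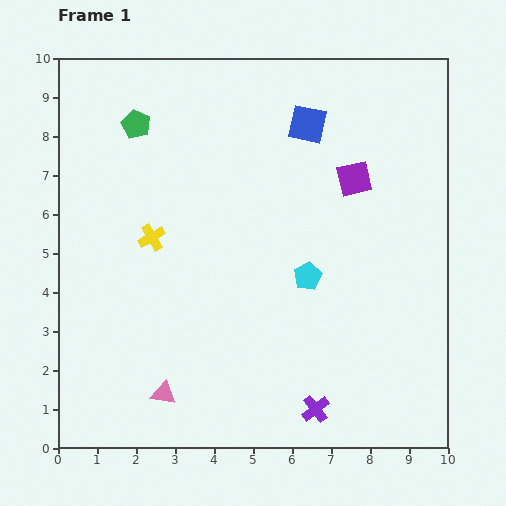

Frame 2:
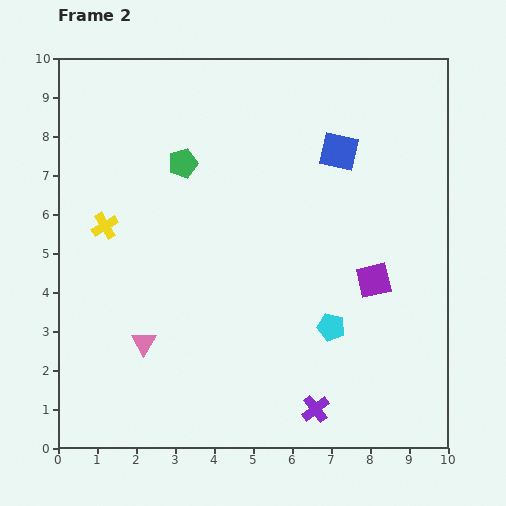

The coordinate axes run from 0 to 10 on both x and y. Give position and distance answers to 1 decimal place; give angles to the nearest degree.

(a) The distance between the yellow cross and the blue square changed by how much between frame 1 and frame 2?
+1.4

Distance in frame 1: 4.9. Distance in frame 2: 6.3.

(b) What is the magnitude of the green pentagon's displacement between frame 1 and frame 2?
1.6

The green pentagon moved from (2.0, 8.3) to (3.2, 7.3), a distance of √(1.2² + 1.0²) ≈ 1.6.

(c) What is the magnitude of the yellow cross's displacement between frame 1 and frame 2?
1.2

The yellow cross moved from (2.4, 5.4) to (1.2, 5.7), a distance of √(1.2² + 0.3²) ≈ 1.2.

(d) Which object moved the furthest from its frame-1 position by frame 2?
the purple square

(moved 2.6; next 1.6)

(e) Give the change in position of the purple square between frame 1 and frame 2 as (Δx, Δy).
(0.5, -2.6)

The purple square was at (7.6, 6.9) in frame 1 and (8.1, 4.3) in frame 2.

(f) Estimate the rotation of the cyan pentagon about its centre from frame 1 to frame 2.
29° counter-clockwise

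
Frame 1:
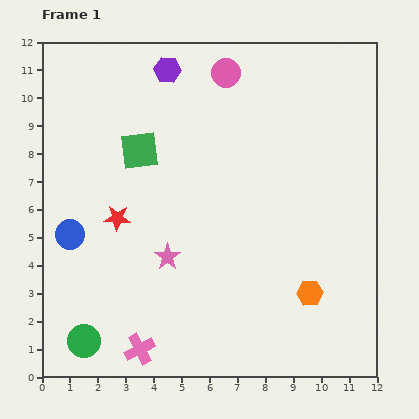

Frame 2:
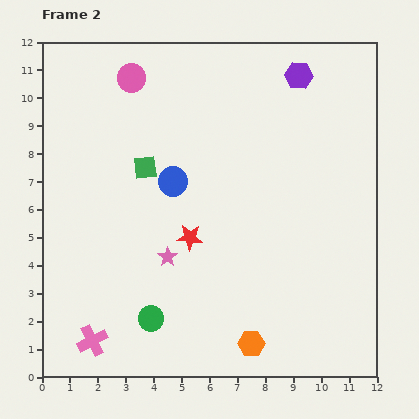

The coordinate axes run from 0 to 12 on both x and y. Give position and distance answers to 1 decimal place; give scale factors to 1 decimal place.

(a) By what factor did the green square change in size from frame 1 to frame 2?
0.6×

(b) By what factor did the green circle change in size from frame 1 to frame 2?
0.8×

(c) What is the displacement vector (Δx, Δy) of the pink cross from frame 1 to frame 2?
(-1.7, 0.3)

The pink cross was at (3.5, 1.0) in frame 1 and (1.8, 1.3) in frame 2.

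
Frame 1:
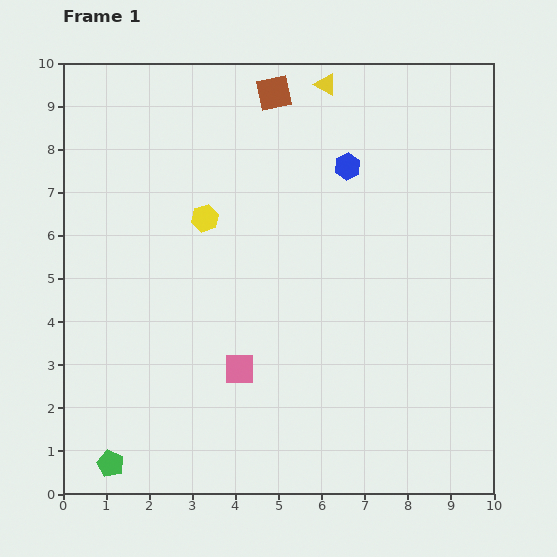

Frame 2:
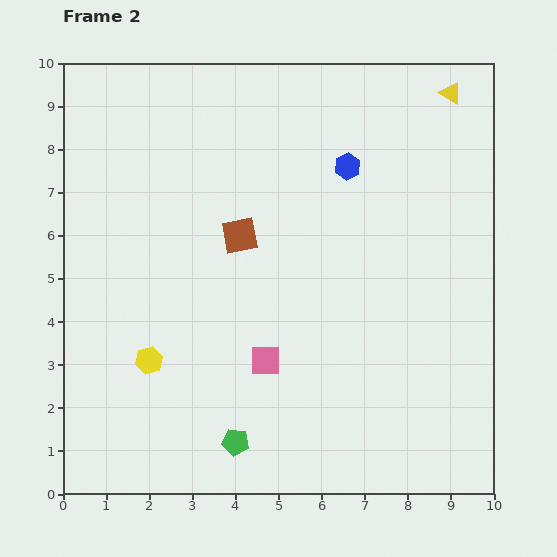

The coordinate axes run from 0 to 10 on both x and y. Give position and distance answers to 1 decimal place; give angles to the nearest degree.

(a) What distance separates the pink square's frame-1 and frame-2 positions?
0.6

The pink square moved from (4.1, 2.9) to (4.7, 3.1), a distance of √(0.6² + 0.2²) ≈ 0.6.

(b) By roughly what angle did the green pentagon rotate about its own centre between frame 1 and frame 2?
17° counter-clockwise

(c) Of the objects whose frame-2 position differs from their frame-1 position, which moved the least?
the pink square

(moved 0.6)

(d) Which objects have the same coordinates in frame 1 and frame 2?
the blue hexagon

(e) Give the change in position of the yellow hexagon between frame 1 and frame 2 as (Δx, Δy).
(-1.3, -3.3)

The yellow hexagon was at (3.3, 6.4) in frame 1 and (2.0, 3.1) in frame 2.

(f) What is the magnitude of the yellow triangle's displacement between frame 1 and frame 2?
2.9

The yellow triangle moved from (6.1, 9.5) to (9.0, 9.3), a distance of √(2.9² + 0.2²) ≈ 2.9.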